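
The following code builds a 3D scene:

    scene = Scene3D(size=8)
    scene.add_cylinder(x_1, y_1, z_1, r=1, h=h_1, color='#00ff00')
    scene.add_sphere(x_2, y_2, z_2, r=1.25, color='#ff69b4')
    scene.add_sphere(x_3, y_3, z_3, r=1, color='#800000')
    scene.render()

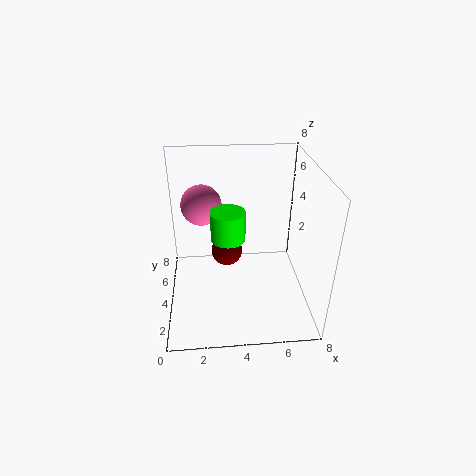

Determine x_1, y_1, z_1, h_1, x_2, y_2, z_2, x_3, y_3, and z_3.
x_1 = 3.5, y_1 = 4.75, z_1 = 3.5, h_1 = 1.75, x_2 = 2, y_2 = 6.75, z_2 = 4.75, x_3 = 3.5, y_3 = 6.5, z_3 = 1.5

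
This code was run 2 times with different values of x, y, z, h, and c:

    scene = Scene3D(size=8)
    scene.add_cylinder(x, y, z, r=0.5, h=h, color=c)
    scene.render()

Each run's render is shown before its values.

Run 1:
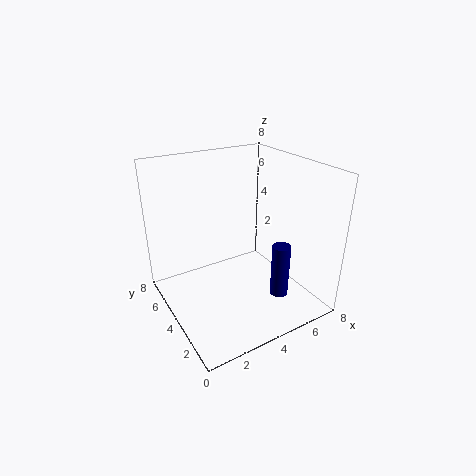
x = 5.5, y = 2, z = 1, h = 3, c = 'navy'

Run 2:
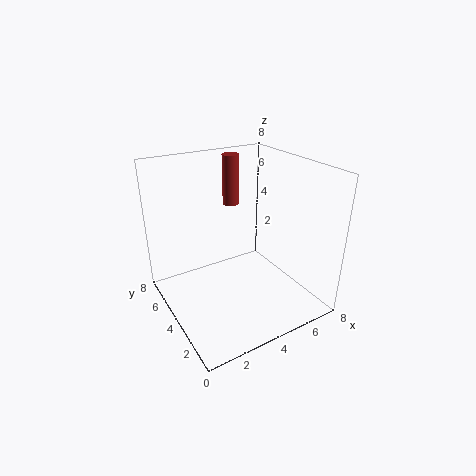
x = 5, y = 6.5, z = 5, h = 3, c = 'brown'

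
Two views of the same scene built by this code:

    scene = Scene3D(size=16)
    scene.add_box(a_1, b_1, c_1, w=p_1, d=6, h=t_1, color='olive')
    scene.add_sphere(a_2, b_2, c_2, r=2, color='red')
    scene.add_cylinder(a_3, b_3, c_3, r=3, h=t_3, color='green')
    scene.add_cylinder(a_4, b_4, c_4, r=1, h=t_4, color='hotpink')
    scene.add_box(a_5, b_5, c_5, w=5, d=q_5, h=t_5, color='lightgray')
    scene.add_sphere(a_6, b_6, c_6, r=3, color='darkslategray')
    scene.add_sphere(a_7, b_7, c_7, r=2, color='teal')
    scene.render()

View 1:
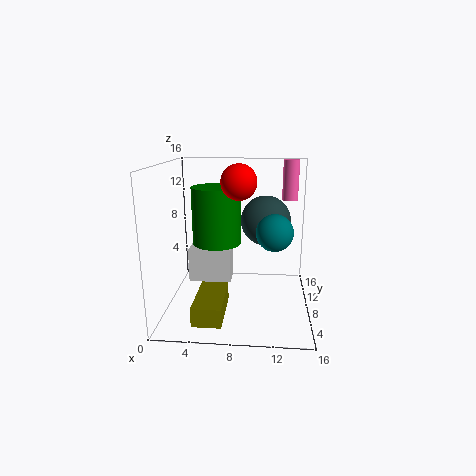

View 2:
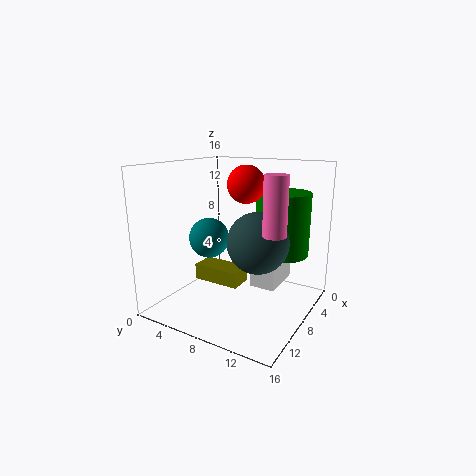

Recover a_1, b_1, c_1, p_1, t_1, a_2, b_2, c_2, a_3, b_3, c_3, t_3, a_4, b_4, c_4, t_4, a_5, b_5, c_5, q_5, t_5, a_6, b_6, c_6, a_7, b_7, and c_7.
a_1 = 4, b_1 = 1, c_1 = 1, p_1 = 3, t_1 = 2, a_2 = 8, b_2 = 9, c_2 = 14, a_3 = 5, b_3 = 12, c_3 = 6, t_3 = 7, a_4 = 14, b_4 = 15, c_4 = 11, t_4 = 5, a_5 = 2, b_5 = 9, c_5 = 2, q_5 = 3, t_5 = 4, a_6 = 11, b_6 = 12, c_6 = 9, a_7 = 12, b_7 = 7, c_7 = 9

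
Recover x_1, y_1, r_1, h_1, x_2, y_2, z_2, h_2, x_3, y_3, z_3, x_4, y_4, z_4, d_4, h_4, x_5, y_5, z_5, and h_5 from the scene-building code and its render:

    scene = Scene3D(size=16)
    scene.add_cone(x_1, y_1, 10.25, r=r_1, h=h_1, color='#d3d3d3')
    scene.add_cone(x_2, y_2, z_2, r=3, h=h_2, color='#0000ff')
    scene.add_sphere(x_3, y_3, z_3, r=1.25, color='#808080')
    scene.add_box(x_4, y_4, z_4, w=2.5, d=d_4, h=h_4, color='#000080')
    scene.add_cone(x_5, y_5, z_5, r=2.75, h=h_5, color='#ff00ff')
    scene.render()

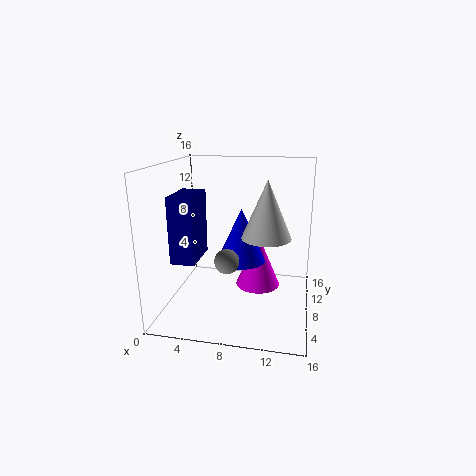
x_1 = 11.75
y_1 = 2.5
r_1 = 2.25
h_1 = 5.25
x_2 = 7.75
y_2 = 11.25
z_2 = 4
h_2 = 6.5
x_3 = 7.75
y_3 = 3.75
z_3 = 7
x_4 = 2.25
y_4 = 2.5
z_4 = 6.75
d_4 = 4.5
h_4 = 6.75
x_5 = 9.75
y_5 = 12
z_5 = 0.5
h_5 = 6.5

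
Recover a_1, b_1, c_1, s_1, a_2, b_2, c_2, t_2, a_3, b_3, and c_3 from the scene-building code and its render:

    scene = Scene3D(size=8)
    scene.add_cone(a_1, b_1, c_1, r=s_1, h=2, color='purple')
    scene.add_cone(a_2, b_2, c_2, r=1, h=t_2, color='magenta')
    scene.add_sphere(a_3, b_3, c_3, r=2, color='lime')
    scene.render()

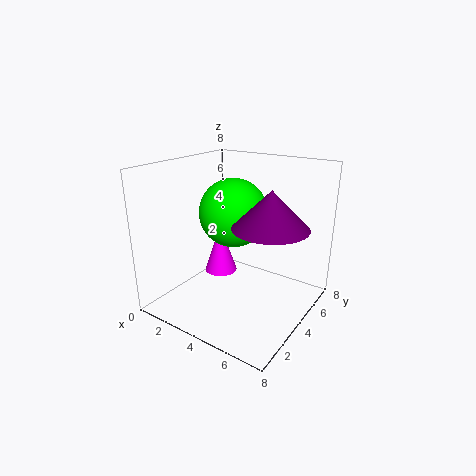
a_1 = 6
b_1 = 4
c_1 = 5
s_1 = 2
a_2 = 2
b_2 = 5
c_2 = 1
t_2 = 3
a_3 = 3
b_3 = 5
c_3 = 5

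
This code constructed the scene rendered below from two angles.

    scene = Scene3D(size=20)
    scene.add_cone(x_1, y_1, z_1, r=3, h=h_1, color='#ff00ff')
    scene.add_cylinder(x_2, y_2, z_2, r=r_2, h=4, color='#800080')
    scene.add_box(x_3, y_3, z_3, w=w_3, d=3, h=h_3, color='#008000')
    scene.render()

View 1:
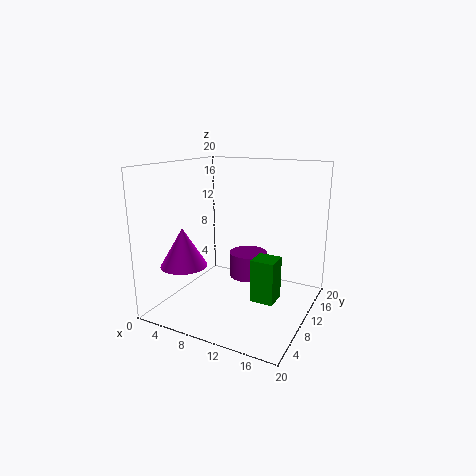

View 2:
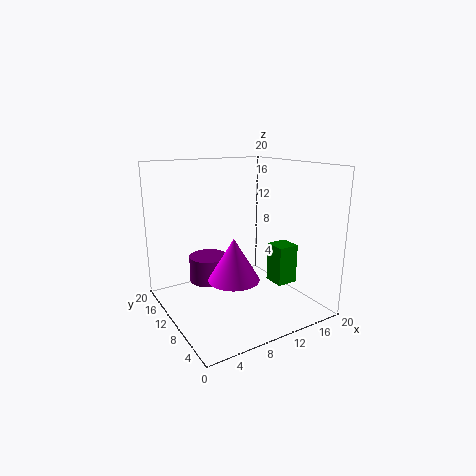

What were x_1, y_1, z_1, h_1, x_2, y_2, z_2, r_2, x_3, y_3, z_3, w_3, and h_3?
x_1 = 5.5; y_1 = 3.5; z_1 = 7.5; h_1 = 5; x_2 = 8.5; y_2 = 16.5; z_2 = 1.5; r_2 = 3; x_3 = 14; y_3 = 5.5; z_3 = 3.5; w_3 = 3; h_3 = 5.5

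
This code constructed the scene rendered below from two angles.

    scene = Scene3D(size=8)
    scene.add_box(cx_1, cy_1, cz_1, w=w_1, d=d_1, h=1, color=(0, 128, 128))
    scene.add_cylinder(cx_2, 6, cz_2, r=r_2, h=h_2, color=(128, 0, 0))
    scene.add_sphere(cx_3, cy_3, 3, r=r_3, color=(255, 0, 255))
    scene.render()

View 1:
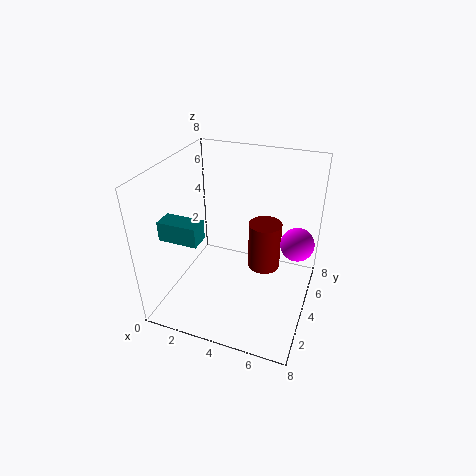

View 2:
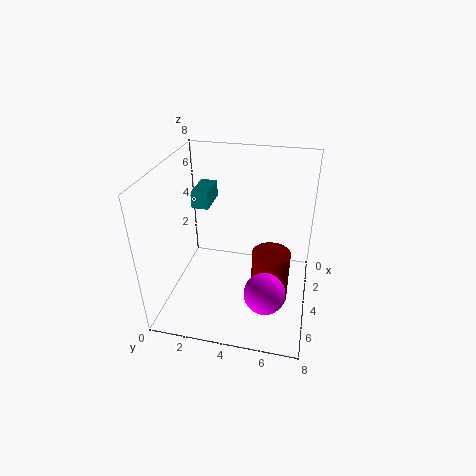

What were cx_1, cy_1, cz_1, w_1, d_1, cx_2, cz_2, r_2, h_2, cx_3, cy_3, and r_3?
cx_1 = 1
cy_1 = 1
cz_1 = 5
w_1 = 2
d_1 = 1
cx_2 = 5
cz_2 = 1
r_2 = 1
h_2 = 3
cx_3 = 7
cy_3 = 6
r_3 = 1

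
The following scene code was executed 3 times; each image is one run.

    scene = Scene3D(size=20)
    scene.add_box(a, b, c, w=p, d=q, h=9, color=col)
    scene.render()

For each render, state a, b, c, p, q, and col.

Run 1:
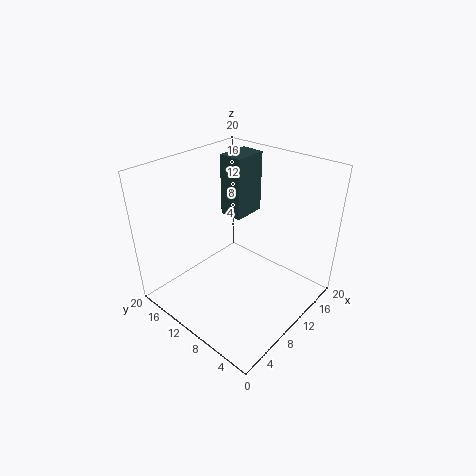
a = 12.5, b = 12, c = 11, p = 5, q = 3.5, col = 'darkslategray'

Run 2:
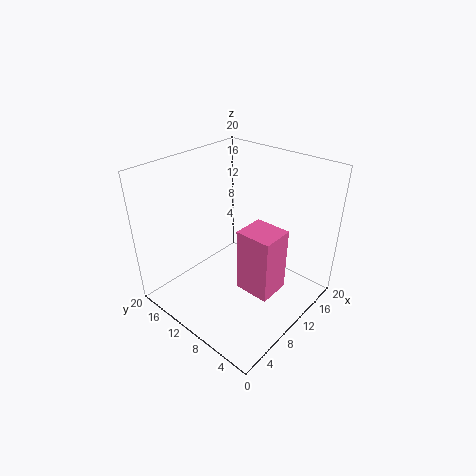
a = 8, b = 3.5, c = 3.5, p = 4.5, q = 5, col = 'hotpink'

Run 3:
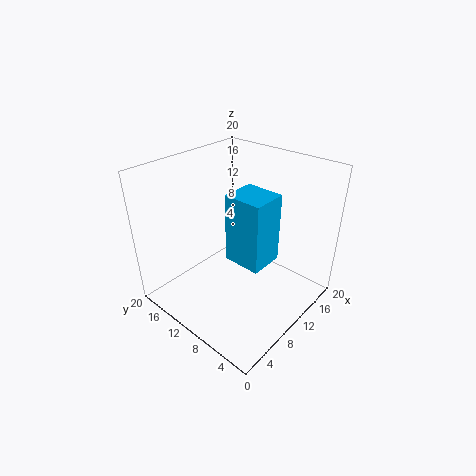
a = 6.5, b = 4, c = 9, p = 4.5, q = 5, col = 'deepskyblue'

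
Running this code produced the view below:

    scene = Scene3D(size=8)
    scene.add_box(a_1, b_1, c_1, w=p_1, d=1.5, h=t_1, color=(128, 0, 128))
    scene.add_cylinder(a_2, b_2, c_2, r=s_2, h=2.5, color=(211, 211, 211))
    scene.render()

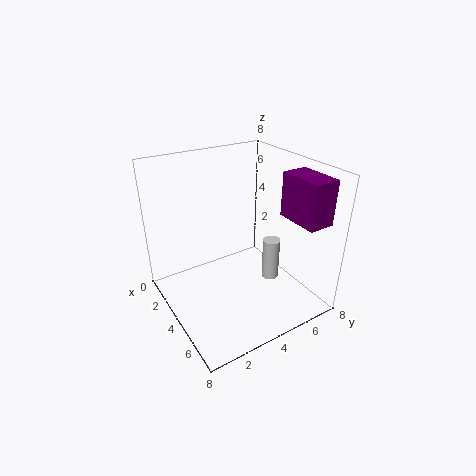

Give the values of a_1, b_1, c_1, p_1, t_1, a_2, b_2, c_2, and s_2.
a_1 = 4.5
b_1 = 6.5
c_1 = 5
p_1 = 2.5
t_1 = 2.5
a_2 = 4.5
b_2 = 6
c_2 = 1
s_2 = 0.5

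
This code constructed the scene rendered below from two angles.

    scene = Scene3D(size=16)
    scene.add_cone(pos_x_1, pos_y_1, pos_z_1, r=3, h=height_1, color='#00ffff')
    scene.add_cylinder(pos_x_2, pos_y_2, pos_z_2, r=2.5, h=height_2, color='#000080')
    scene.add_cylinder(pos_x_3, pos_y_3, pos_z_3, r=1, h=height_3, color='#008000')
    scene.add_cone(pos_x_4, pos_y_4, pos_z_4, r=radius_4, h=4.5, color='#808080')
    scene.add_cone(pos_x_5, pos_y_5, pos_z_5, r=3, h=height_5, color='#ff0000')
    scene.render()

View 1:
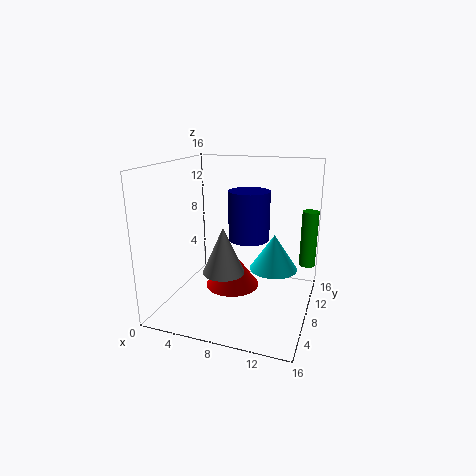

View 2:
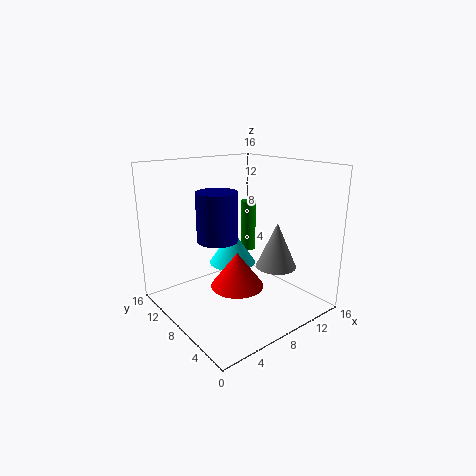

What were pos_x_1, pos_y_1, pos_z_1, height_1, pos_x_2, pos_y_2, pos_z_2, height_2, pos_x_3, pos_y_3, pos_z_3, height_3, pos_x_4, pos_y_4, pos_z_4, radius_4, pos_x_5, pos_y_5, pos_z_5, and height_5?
pos_x_1 = 11; pos_y_1 = 13; pos_z_1 = 2.5; height_1 = 4.5; pos_x_2 = 8; pos_y_2 = 12; pos_z_2 = 6.5; height_2 = 6; pos_x_3 = 15; pos_y_3 = 14.5; pos_z_3 = 3; height_3 = 7; pos_x_4 = 8.5; pos_y_4 = 2.5; pos_z_4 = 6.5; radius_4 = 2; pos_x_5 = 7.5; pos_y_5 = 7.5; pos_z_5 = 2.5; height_5 = 4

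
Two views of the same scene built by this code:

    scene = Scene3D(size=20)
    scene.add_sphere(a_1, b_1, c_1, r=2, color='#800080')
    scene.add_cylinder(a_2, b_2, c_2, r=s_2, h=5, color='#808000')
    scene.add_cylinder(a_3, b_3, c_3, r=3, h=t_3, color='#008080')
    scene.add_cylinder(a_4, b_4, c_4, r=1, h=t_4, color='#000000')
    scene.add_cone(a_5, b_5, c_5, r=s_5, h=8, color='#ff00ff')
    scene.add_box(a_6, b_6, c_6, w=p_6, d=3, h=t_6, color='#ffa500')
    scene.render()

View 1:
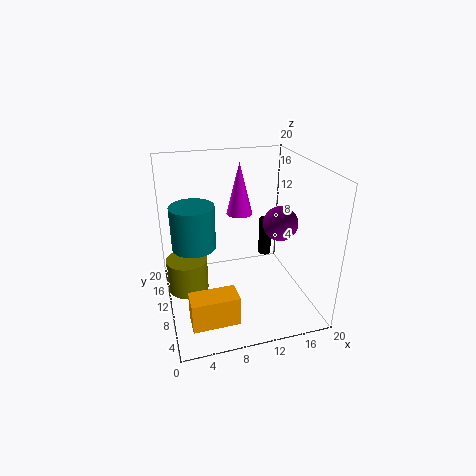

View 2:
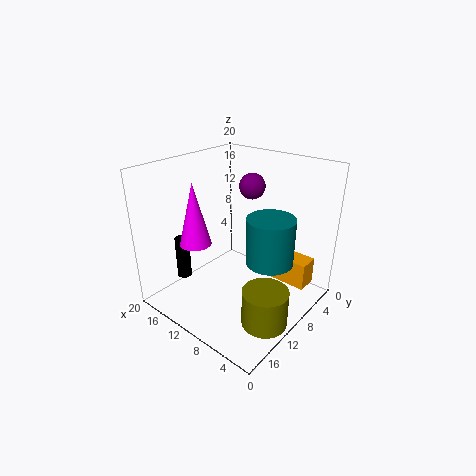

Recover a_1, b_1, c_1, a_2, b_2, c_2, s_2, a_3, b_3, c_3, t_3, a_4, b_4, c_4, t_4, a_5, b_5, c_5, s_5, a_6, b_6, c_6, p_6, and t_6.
a_1 = 13, b_1 = 3, c_1 = 15, a_2 = 3, b_2 = 13, c_2 = 1, s_2 = 3, a_3 = 4, b_3 = 11, c_3 = 9, t_3 = 6, a_4 = 16, b_4 = 15, c_4 = 4, t_4 = 6, a_5 = 12, b_5 = 16, c_5 = 11, s_5 = 2, a_6 = 2, b_6 = 2, c_6 = 2, p_6 = 6, t_6 = 4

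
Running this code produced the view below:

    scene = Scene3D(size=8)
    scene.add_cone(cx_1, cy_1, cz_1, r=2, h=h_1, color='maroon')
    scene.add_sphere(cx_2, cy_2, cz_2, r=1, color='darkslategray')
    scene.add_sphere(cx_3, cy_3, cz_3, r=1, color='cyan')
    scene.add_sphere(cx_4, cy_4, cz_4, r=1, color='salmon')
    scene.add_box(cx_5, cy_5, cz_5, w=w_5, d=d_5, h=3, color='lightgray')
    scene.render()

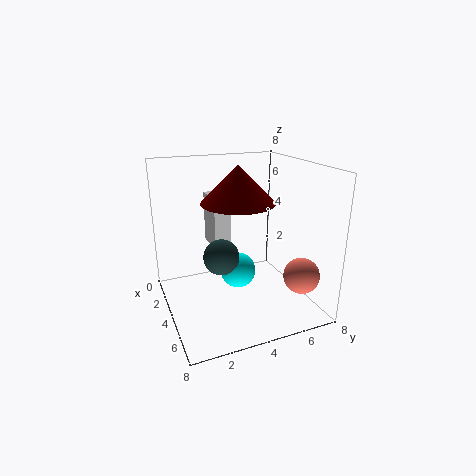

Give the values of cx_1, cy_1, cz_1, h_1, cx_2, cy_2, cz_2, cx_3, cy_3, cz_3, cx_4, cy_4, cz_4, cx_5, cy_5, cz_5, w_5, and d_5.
cx_1 = 4, cy_1 = 4, cz_1 = 6, h_1 = 2, cx_2 = 4, cy_2 = 3, cz_2 = 3, cx_3 = 4, cy_3 = 4, cz_3 = 2, cx_4 = 6, cy_4 = 7, cz_4 = 2, cx_5 = 1, cy_5 = 3, cz_5 = 3, w_5 = 2, d_5 = 1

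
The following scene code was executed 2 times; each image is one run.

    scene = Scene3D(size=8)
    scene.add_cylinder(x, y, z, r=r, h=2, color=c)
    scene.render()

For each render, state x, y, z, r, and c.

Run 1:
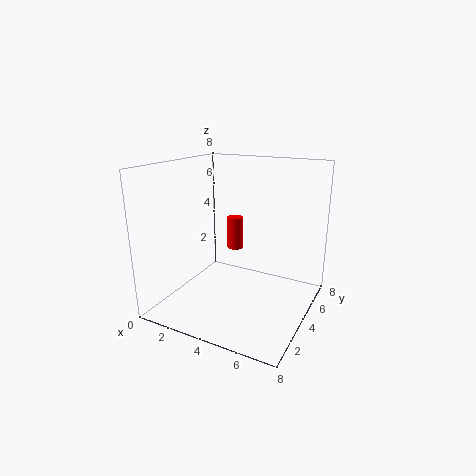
x = 2.75
y = 6
z = 2.5
r = 0.5
c = 'red'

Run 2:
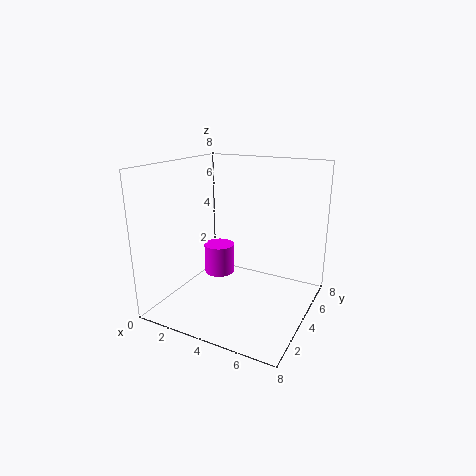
x = 1.25
y = 6.5
z = 0.25
r = 1
c = 'magenta'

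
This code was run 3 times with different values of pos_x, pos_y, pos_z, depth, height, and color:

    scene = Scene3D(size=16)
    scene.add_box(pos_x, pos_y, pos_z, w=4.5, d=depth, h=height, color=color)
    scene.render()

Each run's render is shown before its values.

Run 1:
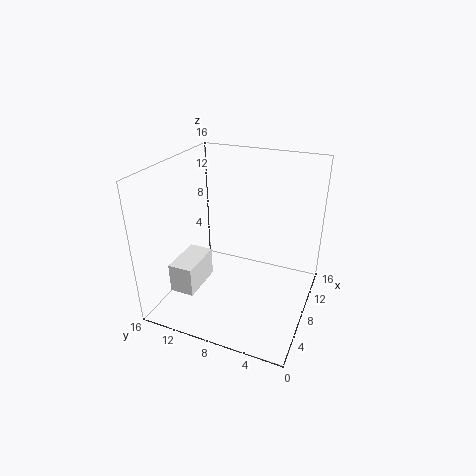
pos_x = 1
pos_y = 10
pos_z = 4.5
depth = 2.5
height = 3
color = 'white'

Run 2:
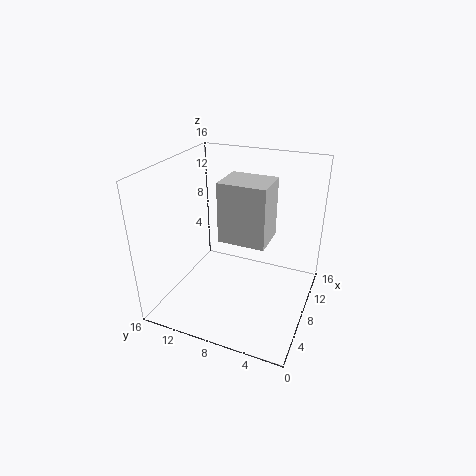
pos_x = 8
pos_y = 5
pos_z = 7
depth = 5.5
height = 7
color = 'lightgray'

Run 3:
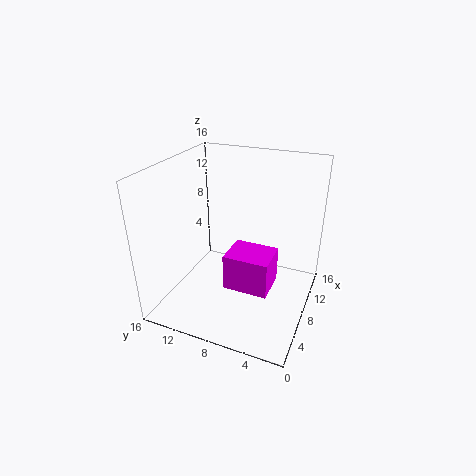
pos_x = 8
pos_y = 4.5
pos_z = 0.5
depth = 5.5
height = 4.5
color = 'magenta'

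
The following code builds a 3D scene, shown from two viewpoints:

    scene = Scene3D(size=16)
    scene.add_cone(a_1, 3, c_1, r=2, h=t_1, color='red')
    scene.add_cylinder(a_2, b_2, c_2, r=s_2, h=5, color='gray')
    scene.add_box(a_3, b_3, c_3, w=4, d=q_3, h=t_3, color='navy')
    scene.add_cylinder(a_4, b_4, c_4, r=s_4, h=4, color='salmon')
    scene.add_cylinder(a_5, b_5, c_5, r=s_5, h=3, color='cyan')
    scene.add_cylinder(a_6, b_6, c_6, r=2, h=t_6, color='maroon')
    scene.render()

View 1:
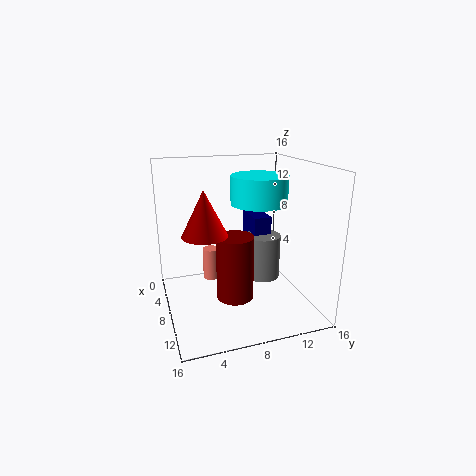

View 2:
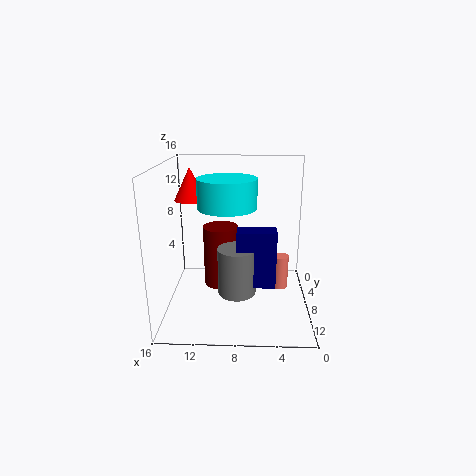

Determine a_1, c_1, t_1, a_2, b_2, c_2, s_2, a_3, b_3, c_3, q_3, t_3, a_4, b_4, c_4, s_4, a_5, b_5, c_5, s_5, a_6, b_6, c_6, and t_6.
a_1 = 14; c_1 = 11; t_1 = 4; a_2 = 8; b_2 = 11; c_2 = 3; s_2 = 2; a_3 = 4; b_3 = 10; c_3 = 4; q_3 = 2; t_3 = 6; a_4 = 3; b_4 = 6; c_4 = 1; s_4 = 1; a_5 = 9; b_5 = 10; c_5 = 12; s_5 = 3; a_6 = 10; b_6 = 7; c_6 = 2; t_6 = 7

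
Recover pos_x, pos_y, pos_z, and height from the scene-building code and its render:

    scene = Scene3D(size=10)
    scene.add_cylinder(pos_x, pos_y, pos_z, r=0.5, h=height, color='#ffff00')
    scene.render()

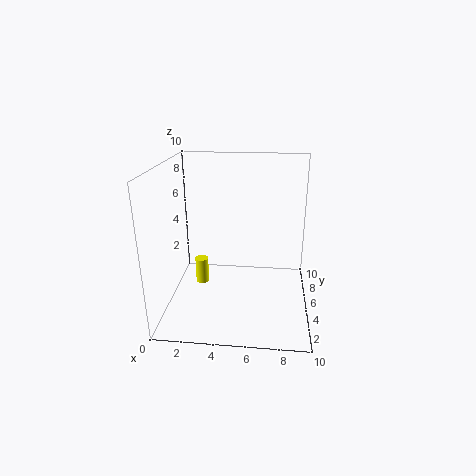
pos_x = 2
pos_y = 6.5
pos_z = 0.5
height = 2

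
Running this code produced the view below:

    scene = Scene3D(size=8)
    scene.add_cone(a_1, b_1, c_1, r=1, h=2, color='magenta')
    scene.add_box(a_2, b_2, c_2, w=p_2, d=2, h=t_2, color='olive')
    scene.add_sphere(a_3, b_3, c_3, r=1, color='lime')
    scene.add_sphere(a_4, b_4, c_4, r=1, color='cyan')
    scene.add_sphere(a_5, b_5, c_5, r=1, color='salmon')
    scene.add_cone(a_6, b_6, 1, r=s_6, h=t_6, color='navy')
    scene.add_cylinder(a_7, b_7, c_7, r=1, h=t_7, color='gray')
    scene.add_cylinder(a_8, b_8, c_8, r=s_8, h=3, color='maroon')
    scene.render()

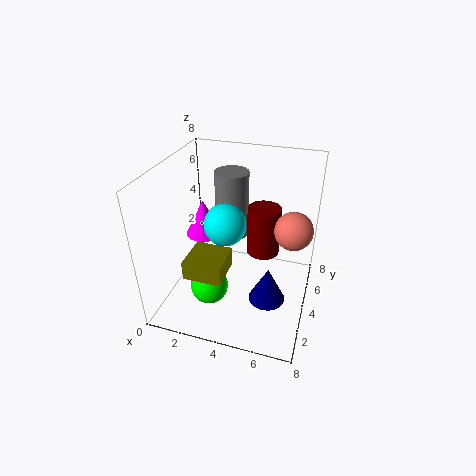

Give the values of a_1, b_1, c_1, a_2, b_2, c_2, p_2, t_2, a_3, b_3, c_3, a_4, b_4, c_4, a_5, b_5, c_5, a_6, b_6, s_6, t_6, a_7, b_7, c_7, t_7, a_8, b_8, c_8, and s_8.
a_1 = 2
b_1 = 4
c_1 = 4
a_2 = 2
b_2 = 1
c_2 = 3
p_2 = 2
t_2 = 1
a_3 = 3
b_3 = 2
c_3 = 2
a_4 = 4
b_4 = 2
c_4 = 6
a_5 = 7
b_5 = 4
c_5 = 5
a_6 = 6
b_6 = 3
s_6 = 1
t_6 = 2
a_7 = 3
b_7 = 6
c_7 = 3
t_7 = 4
a_8 = 5
b_8 = 6
c_8 = 2
s_8 = 1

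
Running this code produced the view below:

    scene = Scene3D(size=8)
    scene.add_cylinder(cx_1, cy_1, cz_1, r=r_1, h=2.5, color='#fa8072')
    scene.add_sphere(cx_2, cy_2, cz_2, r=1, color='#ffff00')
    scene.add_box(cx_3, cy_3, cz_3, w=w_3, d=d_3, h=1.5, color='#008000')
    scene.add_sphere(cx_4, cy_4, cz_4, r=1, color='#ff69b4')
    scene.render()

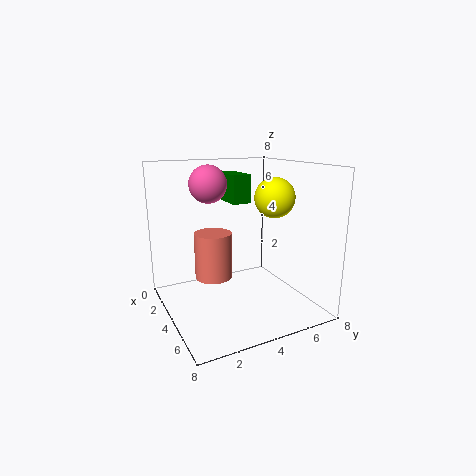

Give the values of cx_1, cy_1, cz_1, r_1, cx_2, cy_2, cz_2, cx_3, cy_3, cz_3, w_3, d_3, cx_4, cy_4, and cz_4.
cx_1 = 4; cy_1 = 2.5; cz_1 = 2; r_1 = 1; cx_2 = 6; cy_2 = 5; cz_2 = 6.5; cx_3 = 2.5; cy_3 = 3.5; cz_3 = 6; w_3 = 2; d_3 = 1; cx_4 = 3.5; cy_4 = 2.5; cz_4 = 7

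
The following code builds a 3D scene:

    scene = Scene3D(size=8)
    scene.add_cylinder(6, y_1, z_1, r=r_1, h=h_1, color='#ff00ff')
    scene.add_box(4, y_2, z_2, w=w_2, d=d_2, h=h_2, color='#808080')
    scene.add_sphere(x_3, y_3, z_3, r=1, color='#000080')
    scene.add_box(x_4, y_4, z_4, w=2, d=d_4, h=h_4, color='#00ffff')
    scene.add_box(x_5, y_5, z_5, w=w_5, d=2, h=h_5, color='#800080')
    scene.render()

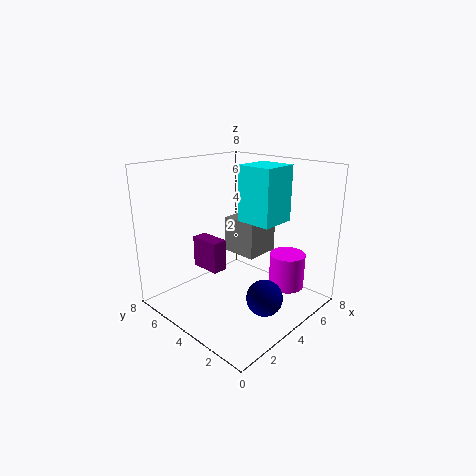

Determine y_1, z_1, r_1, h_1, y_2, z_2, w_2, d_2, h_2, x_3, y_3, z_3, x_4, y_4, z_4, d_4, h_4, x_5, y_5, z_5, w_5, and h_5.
y_1 = 2, z_1 = 1, r_1 = 1, h_1 = 2, y_2 = 3, z_2 = 3, w_2 = 2, d_2 = 2, h_2 = 2, x_3 = 4, y_3 = 2, z_3 = 1, x_4 = 4, y_4 = 2, z_4 = 5, d_4 = 2, h_4 = 3, x_5 = 4, y_5 = 6, z_5 = 1, w_5 = 1, h_5 = 2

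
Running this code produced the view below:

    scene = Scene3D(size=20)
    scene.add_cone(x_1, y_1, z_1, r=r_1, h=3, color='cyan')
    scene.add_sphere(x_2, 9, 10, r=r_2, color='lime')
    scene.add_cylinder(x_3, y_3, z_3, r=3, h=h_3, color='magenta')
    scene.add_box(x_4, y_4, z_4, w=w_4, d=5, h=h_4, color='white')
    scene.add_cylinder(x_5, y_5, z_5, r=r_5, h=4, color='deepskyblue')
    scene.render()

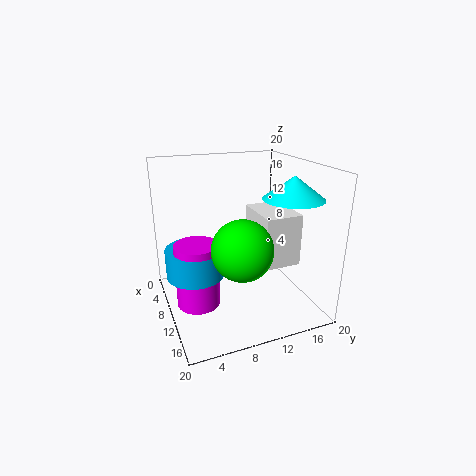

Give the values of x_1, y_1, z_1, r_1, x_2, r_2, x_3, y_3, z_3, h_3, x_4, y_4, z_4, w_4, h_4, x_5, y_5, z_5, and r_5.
x_1 = 14; y_1 = 16; z_1 = 16; r_1 = 4; x_2 = 14; r_2 = 4; x_3 = 10; y_3 = 4; z_3 = 1; h_3 = 9; x_4 = 8; y_4 = 12; z_4 = 7; w_4 = 7; h_4 = 7; x_5 = 9; y_5 = 4; z_5 = 5; r_5 = 4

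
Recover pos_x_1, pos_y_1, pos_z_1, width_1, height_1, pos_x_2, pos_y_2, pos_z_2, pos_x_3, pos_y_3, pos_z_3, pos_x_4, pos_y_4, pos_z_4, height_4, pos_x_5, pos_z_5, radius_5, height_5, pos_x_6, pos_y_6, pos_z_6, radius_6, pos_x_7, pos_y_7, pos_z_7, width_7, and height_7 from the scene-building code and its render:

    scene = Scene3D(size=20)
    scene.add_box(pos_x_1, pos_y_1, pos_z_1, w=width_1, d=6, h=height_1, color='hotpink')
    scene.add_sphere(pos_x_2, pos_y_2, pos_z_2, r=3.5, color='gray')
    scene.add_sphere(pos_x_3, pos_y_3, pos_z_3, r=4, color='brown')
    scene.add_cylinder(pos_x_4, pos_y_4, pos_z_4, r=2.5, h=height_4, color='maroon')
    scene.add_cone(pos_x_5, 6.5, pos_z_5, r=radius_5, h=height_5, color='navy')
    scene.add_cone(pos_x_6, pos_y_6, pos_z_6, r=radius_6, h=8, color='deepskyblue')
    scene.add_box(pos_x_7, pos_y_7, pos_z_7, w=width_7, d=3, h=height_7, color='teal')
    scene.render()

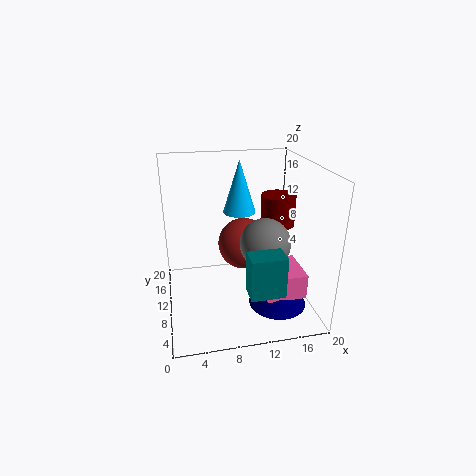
pos_x_1 = 13; pos_y_1 = 4.5; pos_z_1 = 2.5; width_1 = 5.5; height_1 = 3.5; pos_x_2 = 13.5; pos_y_2 = 8.5; pos_z_2 = 9.5; pos_x_3 = 12; pos_y_3 = 15; pos_z_3 = 6.5; pos_x_4 = 16.5; pos_y_4 = 12.5; pos_z_4 = 10.5; height_4 = 4.5; pos_x_5 = 15; pos_z_5 = 1; radius_5 = 4; height_5 = 3.5; pos_x_6 = 11.5; pos_y_6 = 16; pos_z_6 = 11.5; radius_6 = 2.5; pos_x_7 = 10; pos_y_7 = 2; pos_z_7 = 5; width_7 = 4.5; height_7 = 5.5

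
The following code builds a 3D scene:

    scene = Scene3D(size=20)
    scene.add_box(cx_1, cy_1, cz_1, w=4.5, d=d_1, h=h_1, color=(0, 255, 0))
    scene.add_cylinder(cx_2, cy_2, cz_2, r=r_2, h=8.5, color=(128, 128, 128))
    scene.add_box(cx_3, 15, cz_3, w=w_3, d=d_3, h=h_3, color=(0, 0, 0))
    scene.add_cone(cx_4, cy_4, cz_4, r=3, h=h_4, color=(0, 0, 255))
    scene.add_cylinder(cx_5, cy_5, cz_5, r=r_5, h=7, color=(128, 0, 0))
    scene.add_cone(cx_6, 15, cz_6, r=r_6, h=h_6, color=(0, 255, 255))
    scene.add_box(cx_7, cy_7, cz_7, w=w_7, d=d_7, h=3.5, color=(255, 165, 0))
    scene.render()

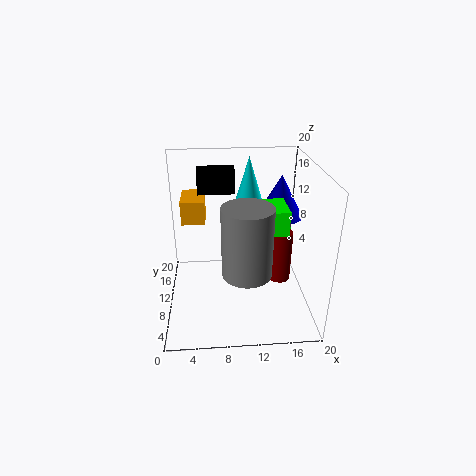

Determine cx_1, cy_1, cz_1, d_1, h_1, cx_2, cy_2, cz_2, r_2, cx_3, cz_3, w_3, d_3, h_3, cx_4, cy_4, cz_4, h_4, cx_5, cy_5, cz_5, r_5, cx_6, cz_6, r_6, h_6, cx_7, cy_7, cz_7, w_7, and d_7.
cx_1 = 11, cy_1 = 3.5, cz_1 = 13.5, d_1 = 4.5, h_1 = 3, cx_2 = 10.5, cy_2 = 3, cz_2 = 9, r_2 = 3, cx_3 = 4.5, cz_3 = 14.5, w_3 = 5.5, d_3 = 3, h_3 = 3.5, cx_4 = 15.5, cy_4 = 9.5, cz_4 = 13.5, h_4 = 5.5, cx_5 = 15.5, cy_5 = 7.5, cz_5 = 5, r_5 = 1.5, cx_6 = 12, cz_6 = 13.5, r_6 = 2, h_6 = 6.5, cx_7 = 2, cy_7 = 13.5, cz_7 = 10.5, w_7 = 3.5, d_7 = 5.5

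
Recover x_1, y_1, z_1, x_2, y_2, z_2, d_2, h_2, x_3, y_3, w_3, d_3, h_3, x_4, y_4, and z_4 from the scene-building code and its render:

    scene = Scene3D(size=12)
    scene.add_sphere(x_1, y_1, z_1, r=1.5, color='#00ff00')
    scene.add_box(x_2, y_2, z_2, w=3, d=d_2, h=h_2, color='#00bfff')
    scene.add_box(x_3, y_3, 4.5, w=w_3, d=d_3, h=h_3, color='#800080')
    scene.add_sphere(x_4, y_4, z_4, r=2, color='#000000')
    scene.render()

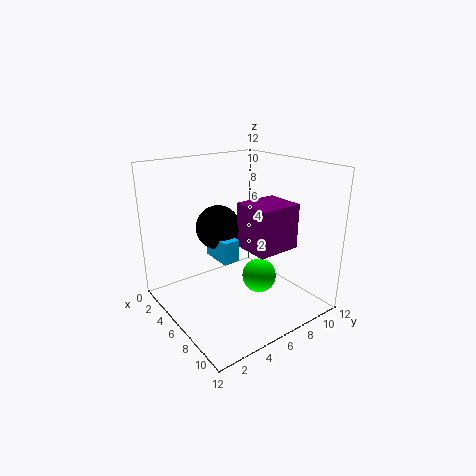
x_1 = 6.5; y_1 = 8; z_1 = 2; x_2 = 2.5; y_2 = 5; z_2 = 3.5; d_2 = 1.5; h_2 = 2; x_3 = 4.5; y_3 = 7; w_3 = 3.5; d_3 = 4; h_3 = 4; x_4 = 3; y_4 = 6; z_4 = 6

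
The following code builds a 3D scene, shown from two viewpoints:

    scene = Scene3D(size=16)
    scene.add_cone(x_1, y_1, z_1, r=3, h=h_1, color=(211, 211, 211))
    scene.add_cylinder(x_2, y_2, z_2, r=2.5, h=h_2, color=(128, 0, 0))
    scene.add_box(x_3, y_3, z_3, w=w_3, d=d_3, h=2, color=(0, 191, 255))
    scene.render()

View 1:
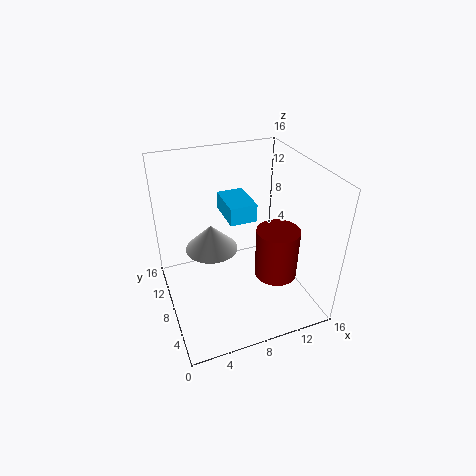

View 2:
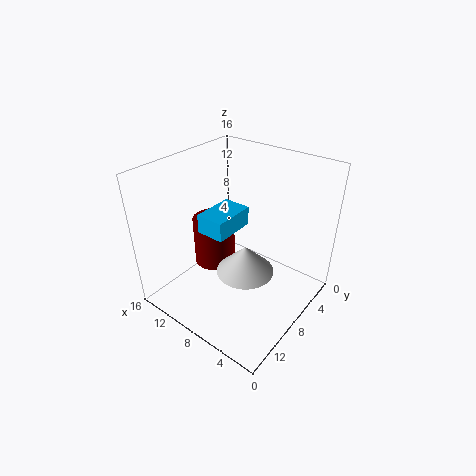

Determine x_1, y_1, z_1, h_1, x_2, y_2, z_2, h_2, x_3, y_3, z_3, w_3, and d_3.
x_1 = 5.5, y_1 = 10, z_1 = 6, h_1 = 3, x_2 = 12.5, y_2 = 7, z_2 = 2.5, h_2 = 6, x_3 = 7, y_3 = 7.5, z_3 = 10, w_3 = 3, d_3 = 4.5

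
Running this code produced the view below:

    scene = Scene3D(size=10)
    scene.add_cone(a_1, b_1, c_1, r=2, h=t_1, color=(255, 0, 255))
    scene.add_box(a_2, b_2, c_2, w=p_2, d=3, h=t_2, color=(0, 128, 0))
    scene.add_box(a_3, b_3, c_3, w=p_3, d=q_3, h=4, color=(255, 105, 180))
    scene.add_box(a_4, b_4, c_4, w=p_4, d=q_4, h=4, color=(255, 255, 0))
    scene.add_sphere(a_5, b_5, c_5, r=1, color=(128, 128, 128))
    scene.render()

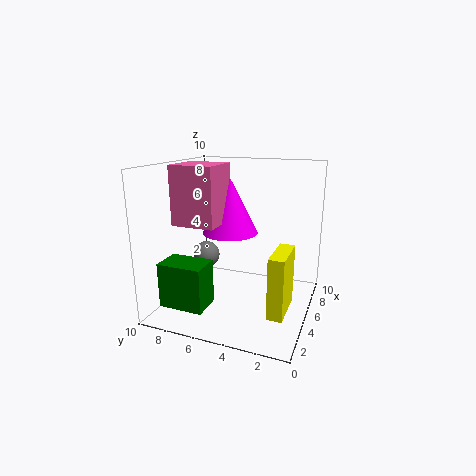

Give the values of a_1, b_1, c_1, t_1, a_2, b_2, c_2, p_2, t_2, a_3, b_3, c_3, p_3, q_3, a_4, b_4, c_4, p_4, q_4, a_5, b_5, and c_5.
a_1 = 6; b_1 = 6; c_1 = 5; t_1 = 4; a_2 = 1; b_2 = 6; c_2 = 1; p_2 = 2; t_2 = 3; a_3 = 3; b_3 = 6; c_3 = 6; p_3 = 3; q_3 = 3; a_4 = 2; b_4 = 1; c_4 = 1; p_4 = 3; q_4 = 1; a_5 = 6; b_5 = 8; c_5 = 3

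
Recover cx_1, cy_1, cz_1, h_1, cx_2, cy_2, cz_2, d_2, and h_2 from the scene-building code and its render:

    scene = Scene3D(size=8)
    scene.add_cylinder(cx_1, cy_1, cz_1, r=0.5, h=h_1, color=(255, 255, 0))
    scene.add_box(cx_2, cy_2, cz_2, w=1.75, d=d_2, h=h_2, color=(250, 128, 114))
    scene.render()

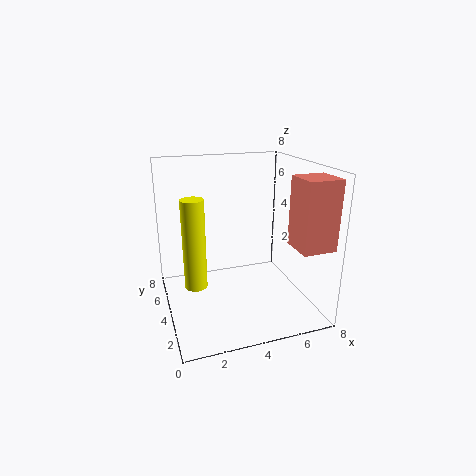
cx_1 = 1; cy_1 = 1; cz_1 = 3.25; h_1 = 4; cx_2 = 6; cy_2 = 0.25; cz_2 = 4.25; d_2 = 1.75; h_2 = 3.5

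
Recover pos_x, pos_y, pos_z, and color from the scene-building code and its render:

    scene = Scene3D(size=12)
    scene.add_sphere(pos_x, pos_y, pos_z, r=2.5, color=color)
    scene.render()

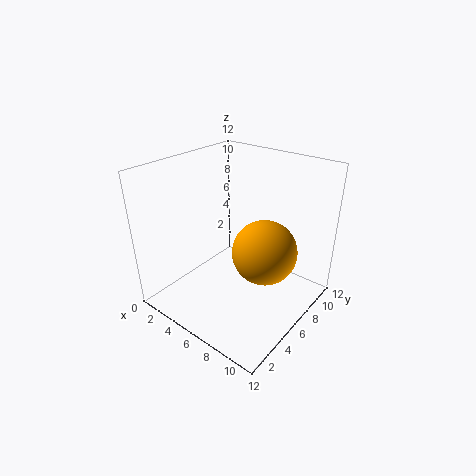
pos_x = 9, pos_y = 5.5, pos_z = 6, color = 'orange'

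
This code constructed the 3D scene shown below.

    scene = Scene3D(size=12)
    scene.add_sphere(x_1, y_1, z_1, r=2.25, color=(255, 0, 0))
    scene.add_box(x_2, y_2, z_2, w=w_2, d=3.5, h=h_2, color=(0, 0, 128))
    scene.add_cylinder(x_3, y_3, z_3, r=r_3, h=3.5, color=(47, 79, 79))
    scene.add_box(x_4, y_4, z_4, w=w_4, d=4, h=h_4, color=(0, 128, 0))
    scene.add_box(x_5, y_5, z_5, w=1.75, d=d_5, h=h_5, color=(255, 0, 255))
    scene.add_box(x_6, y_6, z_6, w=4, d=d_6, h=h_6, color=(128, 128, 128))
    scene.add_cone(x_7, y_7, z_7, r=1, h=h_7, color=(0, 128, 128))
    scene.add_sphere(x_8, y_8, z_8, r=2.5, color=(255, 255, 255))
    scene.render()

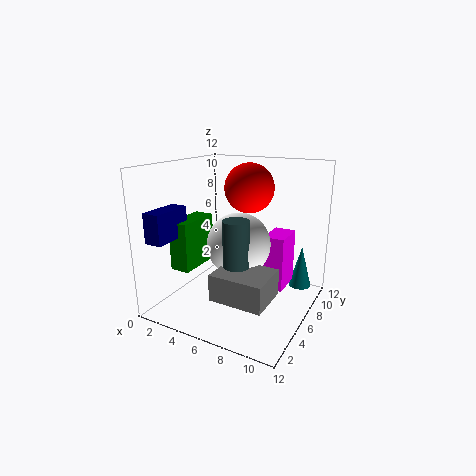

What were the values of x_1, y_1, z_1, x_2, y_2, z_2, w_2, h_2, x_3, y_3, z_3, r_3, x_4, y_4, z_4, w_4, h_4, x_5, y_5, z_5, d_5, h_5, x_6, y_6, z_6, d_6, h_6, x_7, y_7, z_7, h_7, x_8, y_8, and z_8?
x_1 = 5.25
y_1 = 9.5
z_1 = 9.5
x_2 = 0.25
y_2 = 1.25
z_2 = 6
w_2 = 1.5
h_2 = 2.5
x_3 = 7.5
y_3 = 3
z_3 = 5
r_3 = 1
x_4 = 0.75
y_4 = 3.5
z_4 = 3
w_4 = 1.75
h_4 = 4.25
x_5 = 8.25
y_5 = 6
z_5 = 2
d_5 = 2.75
h_5 = 4.5
x_6 = 6.5
y_6 = 0.75
z_6 = 3
d_6 = 3.25
h_6 = 2
x_7 = 10.25
y_7 = 10.25
z_7 = 0.75
h_7 = 3.75
x_8 = 6.75
y_8 = 4.75
z_8 = 6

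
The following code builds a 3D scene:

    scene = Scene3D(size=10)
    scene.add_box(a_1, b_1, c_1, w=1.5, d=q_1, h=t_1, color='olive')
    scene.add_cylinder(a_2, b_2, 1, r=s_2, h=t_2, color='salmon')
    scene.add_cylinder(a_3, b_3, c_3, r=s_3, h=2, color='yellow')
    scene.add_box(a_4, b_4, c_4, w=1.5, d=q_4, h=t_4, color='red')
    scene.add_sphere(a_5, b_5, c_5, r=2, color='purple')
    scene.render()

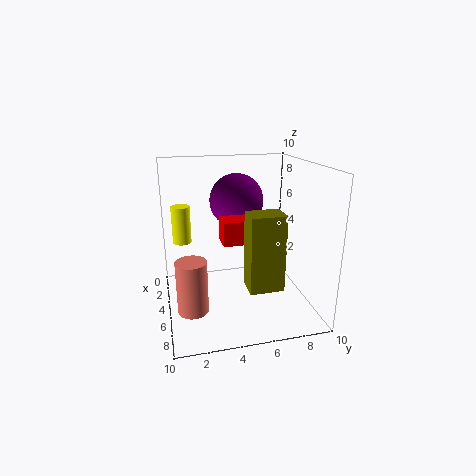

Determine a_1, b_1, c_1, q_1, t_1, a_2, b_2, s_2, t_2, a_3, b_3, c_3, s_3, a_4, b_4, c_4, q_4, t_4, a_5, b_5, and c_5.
a_1 = 8.5
b_1 = 4.5
c_1 = 3.5
q_1 = 2
t_1 = 4.5
a_2 = 7
b_2 = 1.5
s_2 = 1
t_2 = 3.5
a_3 = 8.5
b_3 = 1
c_3 = 6.5
s_3 = 0.5
a_4 = 6
b_4 = 3.5
c_4 = 5.5
q_4 = 2
t_4 = 1.5
a_5 = 2.5
b_5 = 5.5
c_5 = 7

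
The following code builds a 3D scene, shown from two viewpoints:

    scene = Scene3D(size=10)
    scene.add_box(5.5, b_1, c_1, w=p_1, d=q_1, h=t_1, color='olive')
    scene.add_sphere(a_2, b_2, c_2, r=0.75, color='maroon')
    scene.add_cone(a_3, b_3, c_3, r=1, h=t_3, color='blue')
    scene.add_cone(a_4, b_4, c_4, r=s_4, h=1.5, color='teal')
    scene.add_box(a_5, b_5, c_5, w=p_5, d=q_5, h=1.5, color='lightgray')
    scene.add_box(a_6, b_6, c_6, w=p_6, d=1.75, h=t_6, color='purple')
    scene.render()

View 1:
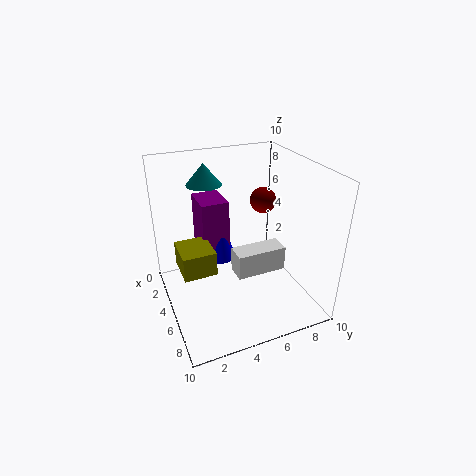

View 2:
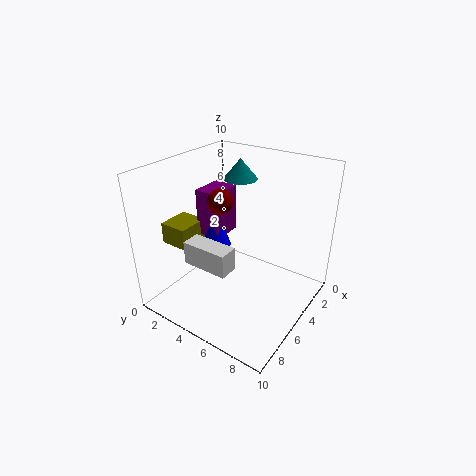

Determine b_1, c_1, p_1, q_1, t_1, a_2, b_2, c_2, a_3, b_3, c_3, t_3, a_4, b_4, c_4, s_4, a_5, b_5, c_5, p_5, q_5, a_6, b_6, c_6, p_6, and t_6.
b_1 = 0.5, c_1 = 4.5, p_1 = 2.25, q_1 = 2, t_1 = 1.5, a_2 = 7.5, b_2 = 5.5, c_2 = 8.75, a_3 = 5.5, b_3 = 3.5, c_3 = 4.25, t_3 = 3.25, a_4 = 2.5, b_4 = 3.5, c_4 = 8.25, s_4 = 1.25, a_5 = 7.5, b_5 = 3.5, c_5 = 4.5, p_5 = 1.25, q_5 = 3, a_6 = 3.75, b_6 = 2.25, c_6 = 5, p_6 = 2.25, t_6 = 3.25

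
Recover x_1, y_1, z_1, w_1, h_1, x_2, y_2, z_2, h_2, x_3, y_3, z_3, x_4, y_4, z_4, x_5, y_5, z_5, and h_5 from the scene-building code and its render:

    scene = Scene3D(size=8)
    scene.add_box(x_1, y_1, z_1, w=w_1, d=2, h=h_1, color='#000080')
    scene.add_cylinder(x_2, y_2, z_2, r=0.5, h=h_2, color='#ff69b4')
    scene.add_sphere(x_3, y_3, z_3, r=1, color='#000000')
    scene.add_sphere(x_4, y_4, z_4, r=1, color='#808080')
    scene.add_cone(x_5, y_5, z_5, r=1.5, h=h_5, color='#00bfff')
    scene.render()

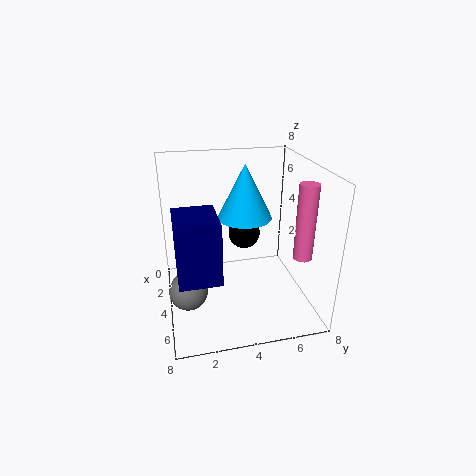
x_1 = 5
y_1 = 0.5
z_1 = 3.5
w_1 = 2.5
h_1 = 3
x_2 = 6
y_2 = 7
z_2 = 3.5
h_2 = 4
x_3 = 1.5
y_3 = 5
z_3 = 3
x_4 = 5.5
y_4 = 1
z_4 = 2
x_5 = 3.5
y_5 = 4.5
z_5 = 5
h_5 = 3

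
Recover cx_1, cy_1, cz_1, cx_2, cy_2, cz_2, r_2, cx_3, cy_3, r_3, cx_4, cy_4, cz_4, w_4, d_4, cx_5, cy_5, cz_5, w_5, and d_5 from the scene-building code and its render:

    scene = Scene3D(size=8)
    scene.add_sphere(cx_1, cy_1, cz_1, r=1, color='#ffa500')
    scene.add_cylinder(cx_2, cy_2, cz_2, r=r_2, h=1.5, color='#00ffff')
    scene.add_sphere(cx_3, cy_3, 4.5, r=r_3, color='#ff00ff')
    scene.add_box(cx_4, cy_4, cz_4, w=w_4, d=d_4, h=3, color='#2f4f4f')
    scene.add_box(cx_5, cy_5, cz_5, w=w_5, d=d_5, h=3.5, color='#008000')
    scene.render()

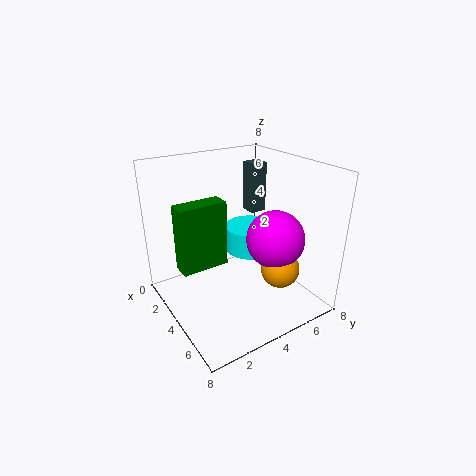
cx_1 = 6.5; cy_1 = 5; cz_1 = 3; cx_2 = 3; cy_2 = 5.5; cz_2 = 2.5; r_2 = 1.5; cx_3 = 6; cy_3 = 5; r_3 = 1.5; cx_4 = 1.5; cy_4 = 6; cz_4 = 4.5; w_4 = 1; d_4 = 1; cx_5 = 3.5; cy_5 = 0.5; cz_5 = 3; w_5 = 1; d_5 = 2.5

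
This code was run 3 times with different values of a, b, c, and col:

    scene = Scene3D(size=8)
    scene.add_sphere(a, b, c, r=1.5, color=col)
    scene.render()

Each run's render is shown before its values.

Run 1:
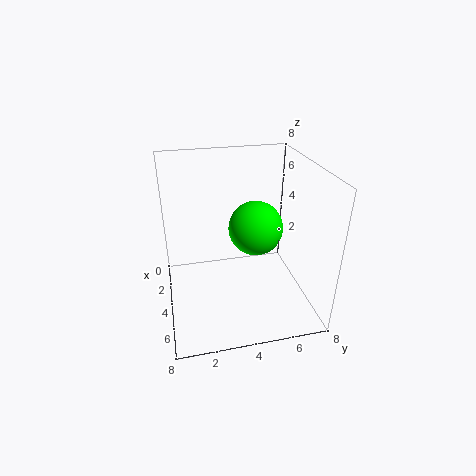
a = 4
b = 5
c = 4.5
col = 'lime'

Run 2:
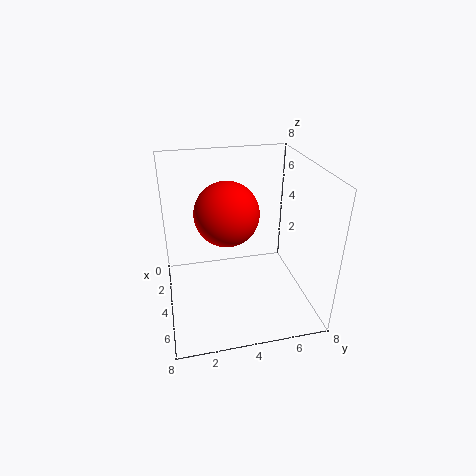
a = 6
b = 3
c = 6.5
col = 'red'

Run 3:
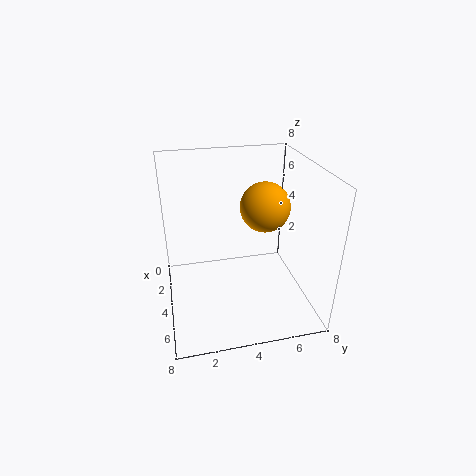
a = 2.5
b = 6
c = 5
col = 'orange'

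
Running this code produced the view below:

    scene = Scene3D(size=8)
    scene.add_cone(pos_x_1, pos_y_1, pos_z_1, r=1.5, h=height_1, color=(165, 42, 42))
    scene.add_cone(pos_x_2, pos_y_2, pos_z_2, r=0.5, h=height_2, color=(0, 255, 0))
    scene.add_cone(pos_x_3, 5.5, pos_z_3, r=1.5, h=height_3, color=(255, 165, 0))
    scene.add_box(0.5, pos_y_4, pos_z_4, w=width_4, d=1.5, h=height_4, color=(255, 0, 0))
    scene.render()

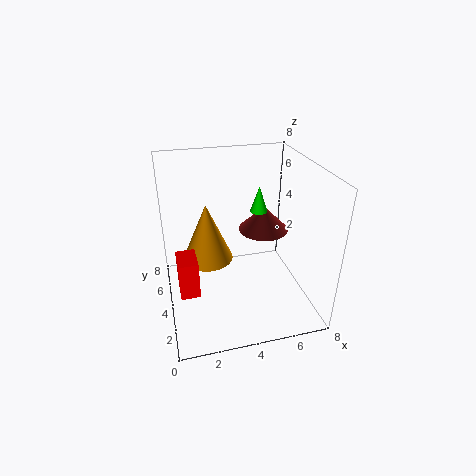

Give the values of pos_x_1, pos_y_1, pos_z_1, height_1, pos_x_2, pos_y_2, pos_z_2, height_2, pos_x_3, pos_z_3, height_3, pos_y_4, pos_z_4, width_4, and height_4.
pos_x_1 = 6, pos_y_1 = 5.5, pos_z_1 = 3.5, height_1 = 1.5, pos_x_2 = 5.5, pos_y_2 = 5, pos_z_2 = 5, height_2 = 1.5, pos_x_3 = 2.5, pos_z_3 = 2, height_3 = 3.5, pos_y_4 = 2, pos_z_4 = 2, width_4 = 1, height_4 = 2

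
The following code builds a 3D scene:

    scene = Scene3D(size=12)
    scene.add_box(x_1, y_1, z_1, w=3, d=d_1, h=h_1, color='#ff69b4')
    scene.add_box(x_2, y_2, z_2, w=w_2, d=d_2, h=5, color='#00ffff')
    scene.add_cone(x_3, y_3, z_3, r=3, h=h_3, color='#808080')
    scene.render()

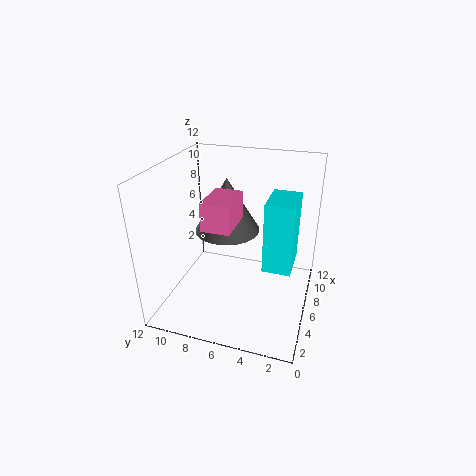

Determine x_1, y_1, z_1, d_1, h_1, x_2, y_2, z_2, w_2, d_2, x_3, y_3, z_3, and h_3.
x_1 = 1
y_1 = 5
z_1 = 9
d_1 = 2
h_1 = 2
x_2 = 2
y_2 = 1
z_2 = 6
w_2 = 3
d_2 = 2
x_3 = 9
y_3 = 8
z_3 = 5
h_3 = 5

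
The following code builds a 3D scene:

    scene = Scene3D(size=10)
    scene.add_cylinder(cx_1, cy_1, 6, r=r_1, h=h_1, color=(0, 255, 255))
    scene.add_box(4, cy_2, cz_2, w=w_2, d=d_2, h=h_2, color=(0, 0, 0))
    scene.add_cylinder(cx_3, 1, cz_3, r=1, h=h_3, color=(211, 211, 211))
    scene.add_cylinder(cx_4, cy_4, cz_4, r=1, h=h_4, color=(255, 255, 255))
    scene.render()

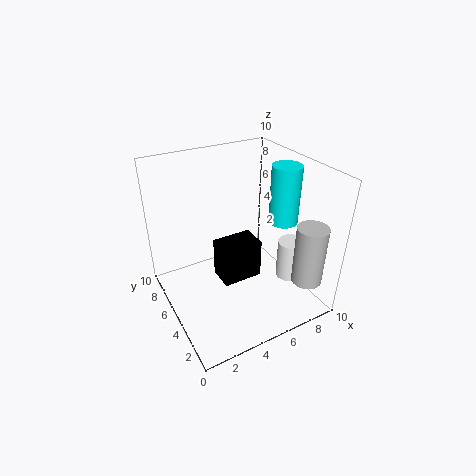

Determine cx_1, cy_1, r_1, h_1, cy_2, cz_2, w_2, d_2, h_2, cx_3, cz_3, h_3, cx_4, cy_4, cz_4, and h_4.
cx_1 = 8; cy_1 = 4; r_1 = 1; h_1 = 4; cy_2 = 5; cz_2 = 1; w_2 = 3; d_2 = 2; h_2 = 3; cx_3 = 8; cz_3 = 3; h_3 = 4; cx_4 = 9; cy_4 = 4; cz_4 = 1; h_4 = 3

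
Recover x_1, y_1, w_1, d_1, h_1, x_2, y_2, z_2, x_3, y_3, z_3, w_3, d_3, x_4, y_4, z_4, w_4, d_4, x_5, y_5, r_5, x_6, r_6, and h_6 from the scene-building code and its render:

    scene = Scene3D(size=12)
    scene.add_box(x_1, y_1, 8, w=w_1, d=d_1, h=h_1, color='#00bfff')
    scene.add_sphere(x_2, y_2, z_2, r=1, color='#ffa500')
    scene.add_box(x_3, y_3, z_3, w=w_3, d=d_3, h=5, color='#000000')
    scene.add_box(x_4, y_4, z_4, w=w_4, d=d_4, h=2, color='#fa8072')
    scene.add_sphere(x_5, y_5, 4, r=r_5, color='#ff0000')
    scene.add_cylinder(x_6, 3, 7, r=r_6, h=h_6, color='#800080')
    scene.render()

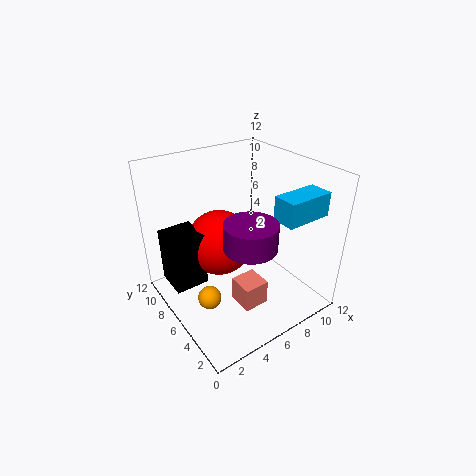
x_1 = 8, y_1 = 2, w_1 = 4, d_1 = 2, h_1 = 2, x_2 = 3, y_2 = 6, z_2 = 1, x_3 = 1, y_3 = 8, z_3 = 1, w_3 = 3, d_3 = 3, x_4 = 4, y_4 = 2, z_4 = 2, w_4 = 2, d_4 = 2, x_5 = 6, y_5 = 9, r_5 = 3, x_6 = 5, r_6 = 2, h_6 = 2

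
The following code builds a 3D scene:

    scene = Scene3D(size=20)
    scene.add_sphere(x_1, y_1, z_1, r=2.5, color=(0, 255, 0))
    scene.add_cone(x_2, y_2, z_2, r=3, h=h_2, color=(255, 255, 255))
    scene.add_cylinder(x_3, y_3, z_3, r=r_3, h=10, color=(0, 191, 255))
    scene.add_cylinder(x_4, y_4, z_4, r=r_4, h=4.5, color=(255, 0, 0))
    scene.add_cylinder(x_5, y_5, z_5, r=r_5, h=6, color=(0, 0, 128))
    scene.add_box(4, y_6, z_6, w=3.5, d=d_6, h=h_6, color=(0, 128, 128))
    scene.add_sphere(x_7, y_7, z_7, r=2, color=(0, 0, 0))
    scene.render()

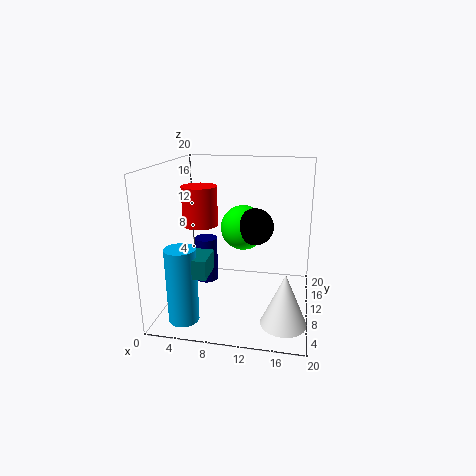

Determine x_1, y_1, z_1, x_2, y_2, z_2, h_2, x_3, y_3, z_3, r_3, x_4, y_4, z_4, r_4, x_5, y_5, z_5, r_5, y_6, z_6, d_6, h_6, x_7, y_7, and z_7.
x_1 = 12, y_1 = 3, z_1 = 14, x_2 = 17, y_2 = 5, z_2 = 0.5, h_2 = 7, x_3 = 4, y_3 = 3.5, z_3 = 0.5, r_3 = 2, x_4 = 7, y_4 = 3, z_4 = 14, r_4 = 2, x_5 = 6, y_5 = 8, z_5 = 4.5, r_5 = 1.5, y_6 = 2.5, z_6 = 7, d_6 = 4, h_6 = 2.5, x_7 = 13.5, y_7 = 2, z_7 = 14.5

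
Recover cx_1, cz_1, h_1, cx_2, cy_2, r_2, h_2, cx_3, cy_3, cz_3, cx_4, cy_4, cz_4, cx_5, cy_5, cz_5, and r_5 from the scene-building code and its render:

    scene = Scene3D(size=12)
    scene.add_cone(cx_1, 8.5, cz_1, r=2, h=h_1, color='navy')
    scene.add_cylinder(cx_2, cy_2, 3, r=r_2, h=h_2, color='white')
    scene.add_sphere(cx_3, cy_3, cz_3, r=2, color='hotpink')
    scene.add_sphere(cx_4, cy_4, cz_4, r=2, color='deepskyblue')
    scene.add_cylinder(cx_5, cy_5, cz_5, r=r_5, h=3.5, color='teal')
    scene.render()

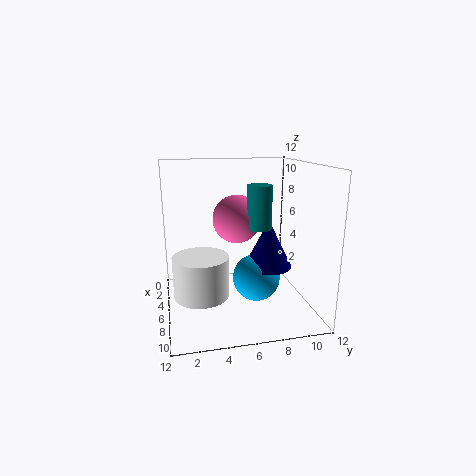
cx_1 = 6.5
cz_1 = 3.5
h_1 = 4
cx_2 = 9.5
cy_2 = 2.5
r_2 = 2
h_2 = 3
cx_3 = 5.5
cy_3 = 6
cz_3 = 7.5
cx_4 = 6.5
cy_4 = 7.5
cz_4 = 2.5
cx_5 = 7
cy_5 = 7.5
cz_5 = 7
r_5 = 1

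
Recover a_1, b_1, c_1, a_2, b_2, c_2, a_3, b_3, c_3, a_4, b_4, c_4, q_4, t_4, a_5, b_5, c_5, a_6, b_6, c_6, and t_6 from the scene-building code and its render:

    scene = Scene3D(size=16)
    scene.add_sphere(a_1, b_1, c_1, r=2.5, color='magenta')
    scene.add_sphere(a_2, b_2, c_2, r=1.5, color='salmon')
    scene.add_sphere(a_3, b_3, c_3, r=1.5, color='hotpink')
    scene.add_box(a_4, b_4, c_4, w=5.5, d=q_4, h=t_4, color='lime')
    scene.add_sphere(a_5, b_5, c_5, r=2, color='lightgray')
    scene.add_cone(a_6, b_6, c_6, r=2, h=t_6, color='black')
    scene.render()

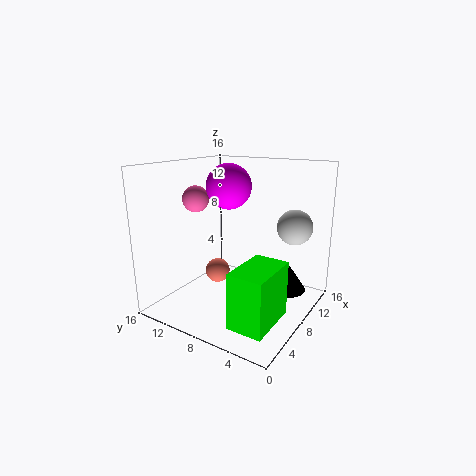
a_1 = 8.5, b_1 = 9.5, c_1 = 13.5, a_2 = 9.5, b_2 = 12, c_2 = 2.5, a_3 = 7, b_3 = 13, c_3 = 12, a_4 = 0.5, b_4 = 1, c_4 = 2, q_4 = 3.5, t_4 = 5.5, a_5 = 12, b_5 = 3, c_5 = 9, a_6 = 8, b_6 = 2, c_6 = 3.5, t_6 = 3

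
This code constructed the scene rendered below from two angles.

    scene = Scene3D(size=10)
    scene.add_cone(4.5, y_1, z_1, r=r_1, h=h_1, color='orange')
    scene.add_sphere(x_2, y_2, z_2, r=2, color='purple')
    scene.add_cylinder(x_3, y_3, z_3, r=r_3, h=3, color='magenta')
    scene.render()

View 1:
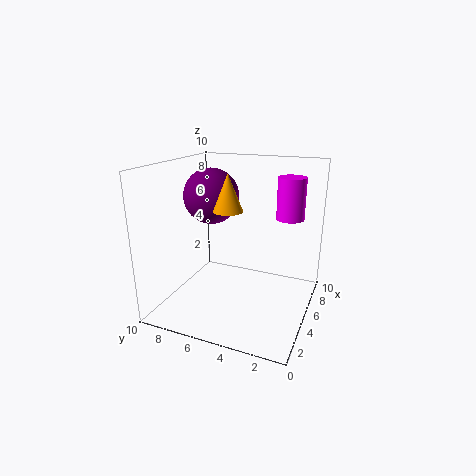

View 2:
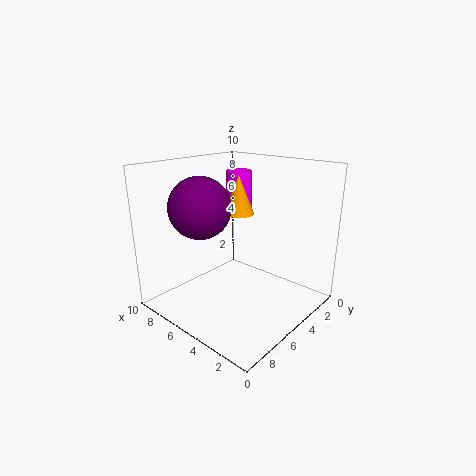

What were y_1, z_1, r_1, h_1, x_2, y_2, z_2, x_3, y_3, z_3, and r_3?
y_1 = 5.5; z_1 = 7; r_1 = 1; h_1 = 2.5; x_2 = 6; y_2 = 7.5; z_2 = 7.5; x_3 = 7.5; y_3 = 2; z_3 = 6; r_3 = 1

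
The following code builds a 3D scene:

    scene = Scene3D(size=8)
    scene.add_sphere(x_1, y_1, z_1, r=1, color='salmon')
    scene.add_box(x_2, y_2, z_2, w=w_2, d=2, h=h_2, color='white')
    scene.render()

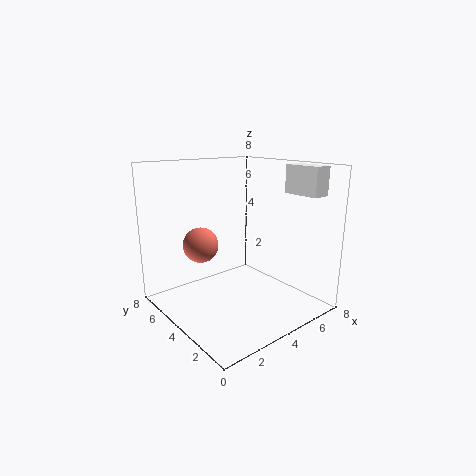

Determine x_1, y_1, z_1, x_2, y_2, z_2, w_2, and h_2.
x_1 = 2.5; y_1 = 5.5; z_1 = 3.5; x_2 = 6; y_2 = 0.5; z_2 = 6.5; w_2 = 1; h_2 = 1.5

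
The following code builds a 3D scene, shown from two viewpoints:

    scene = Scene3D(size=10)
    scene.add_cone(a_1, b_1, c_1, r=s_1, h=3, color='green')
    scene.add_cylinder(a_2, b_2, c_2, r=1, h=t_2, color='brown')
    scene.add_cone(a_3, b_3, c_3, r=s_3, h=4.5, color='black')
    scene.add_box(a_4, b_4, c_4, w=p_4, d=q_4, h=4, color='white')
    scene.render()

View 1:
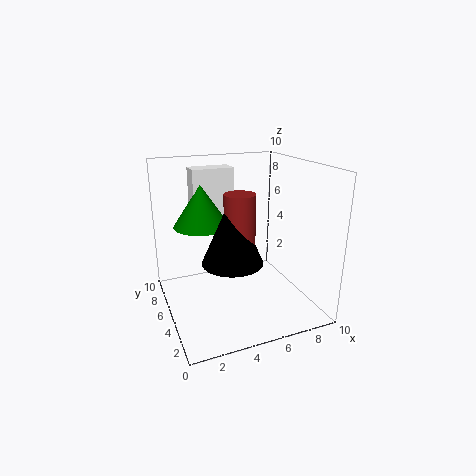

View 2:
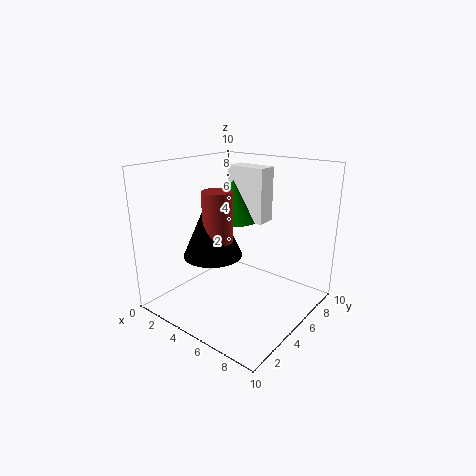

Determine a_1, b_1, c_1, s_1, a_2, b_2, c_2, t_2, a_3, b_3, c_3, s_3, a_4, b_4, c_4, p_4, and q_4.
a_1 = 3, b_1 = 7, c_1 = 5.5, s_1 = 2, a_2 = 4.5, b_2 = 3.5, c_2 = 5, t_2 = 3.5, a_3 = 4, b_3 = 3.5, c_3 = 4, s_3 = 2, a_4 = 2.5, b_4 = 7, c_4 = 5.5, p_4 = 3, q_4 = 1.5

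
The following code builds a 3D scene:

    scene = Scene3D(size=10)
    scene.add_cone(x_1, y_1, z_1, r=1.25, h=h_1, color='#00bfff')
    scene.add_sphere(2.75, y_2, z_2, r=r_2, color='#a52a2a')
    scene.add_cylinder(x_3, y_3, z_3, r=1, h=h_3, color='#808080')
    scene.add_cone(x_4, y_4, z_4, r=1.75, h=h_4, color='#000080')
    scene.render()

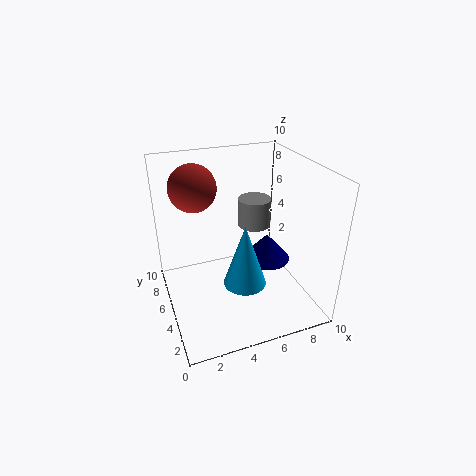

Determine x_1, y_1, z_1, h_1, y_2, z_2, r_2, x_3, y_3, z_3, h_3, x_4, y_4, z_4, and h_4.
x_1 = 4; y_1 = 1.25; z_1 = 4.25; h_1 = 3.75; y_2 = 8.25; z_2 = 7.75; r_2 = 1.75; x_3 = 5.5; y_3 = 3.5; z_3 = 6.75; h_3 = 1.75; x_4 = 7.5; y_4 = 5.5; z_4 = 2.5; h_4 = 2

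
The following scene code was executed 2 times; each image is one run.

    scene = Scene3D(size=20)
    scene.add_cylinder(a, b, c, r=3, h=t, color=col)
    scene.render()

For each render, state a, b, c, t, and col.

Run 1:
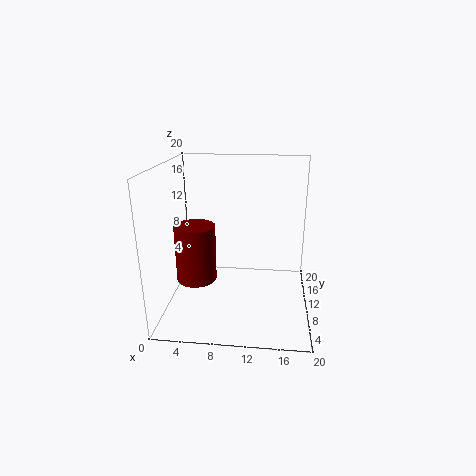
a = 3.5
b = 11.5
c = 2.5
t = 8.5
col = 'maroon'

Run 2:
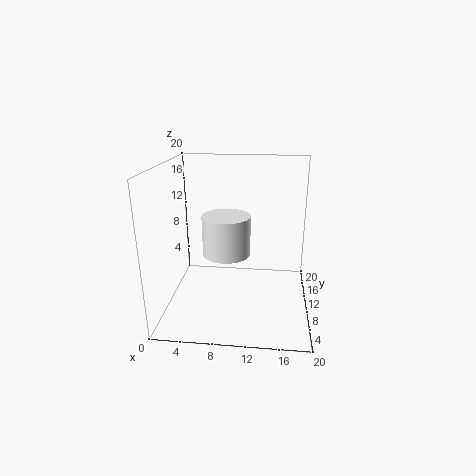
a = 9
b = 6
c = 9.5
t = 5
col = 'white'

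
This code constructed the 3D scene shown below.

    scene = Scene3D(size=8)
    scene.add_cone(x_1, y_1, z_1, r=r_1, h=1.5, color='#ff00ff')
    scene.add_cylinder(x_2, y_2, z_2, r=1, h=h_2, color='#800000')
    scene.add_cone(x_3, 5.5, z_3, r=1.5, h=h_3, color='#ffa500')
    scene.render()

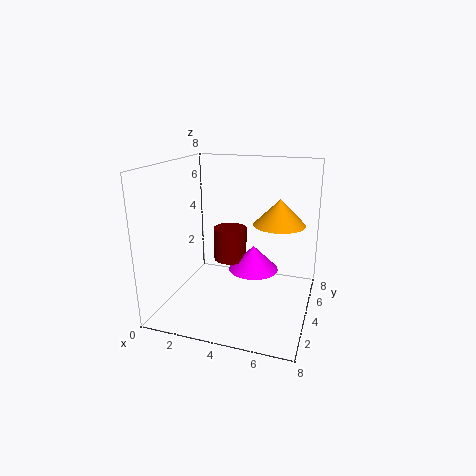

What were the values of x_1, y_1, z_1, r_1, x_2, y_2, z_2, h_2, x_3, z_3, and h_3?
x_1 = 4.5, y_1 = 5.5, z_1 = 1.5, r_1 = 1.5, x_2 = 3, y_2 = 5.5, z_2 = 2, h_2 = 2, x_3 = 6, z_3 = 4.5, h_3 = 1.5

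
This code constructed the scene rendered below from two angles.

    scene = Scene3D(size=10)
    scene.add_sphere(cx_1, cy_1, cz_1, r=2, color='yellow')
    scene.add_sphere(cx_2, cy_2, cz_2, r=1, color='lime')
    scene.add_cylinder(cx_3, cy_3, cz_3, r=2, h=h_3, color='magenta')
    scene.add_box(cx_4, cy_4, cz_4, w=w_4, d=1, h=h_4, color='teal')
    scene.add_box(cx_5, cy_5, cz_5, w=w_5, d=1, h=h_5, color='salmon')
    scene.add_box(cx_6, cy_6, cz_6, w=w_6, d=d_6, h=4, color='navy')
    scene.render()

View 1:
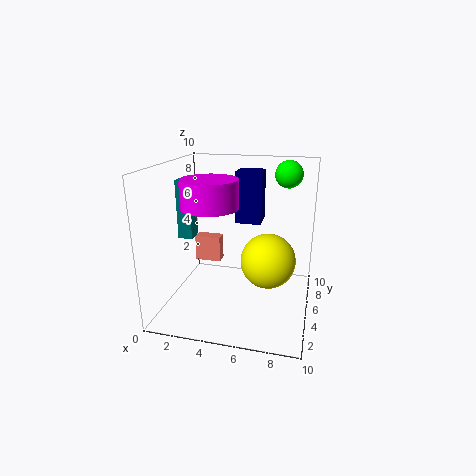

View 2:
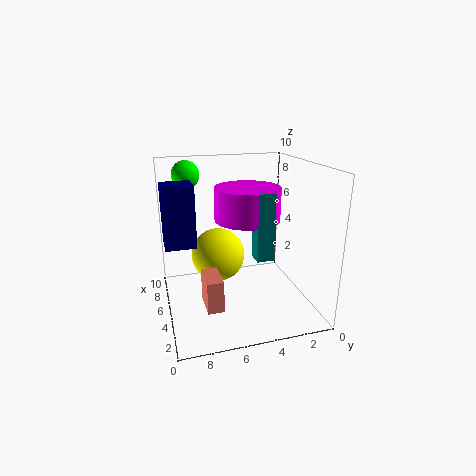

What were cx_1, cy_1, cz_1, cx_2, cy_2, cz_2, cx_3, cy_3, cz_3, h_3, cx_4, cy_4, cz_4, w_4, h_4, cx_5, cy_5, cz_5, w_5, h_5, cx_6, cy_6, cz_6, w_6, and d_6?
cx_1 = 7
cy_1 = 6
cz_1 = 3
cx_2 = 8
cy_2 = 8
cz_2 = 9
cx_3 = 3
cy_3 = 5
cz_3 = 7
h_3 = 2
cx_4 = 1
cy_4 = 4
cz_4 = 5
w_4 = 1
h_4 = 4
cx_5 = 1
cy_5 = 7
cz_5 = 2
w_5 = 2
h_5 = 2
cx_6 = 4
cy_6 = 8
cz_6 = 5
w_6 = 2
d_6 = 2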